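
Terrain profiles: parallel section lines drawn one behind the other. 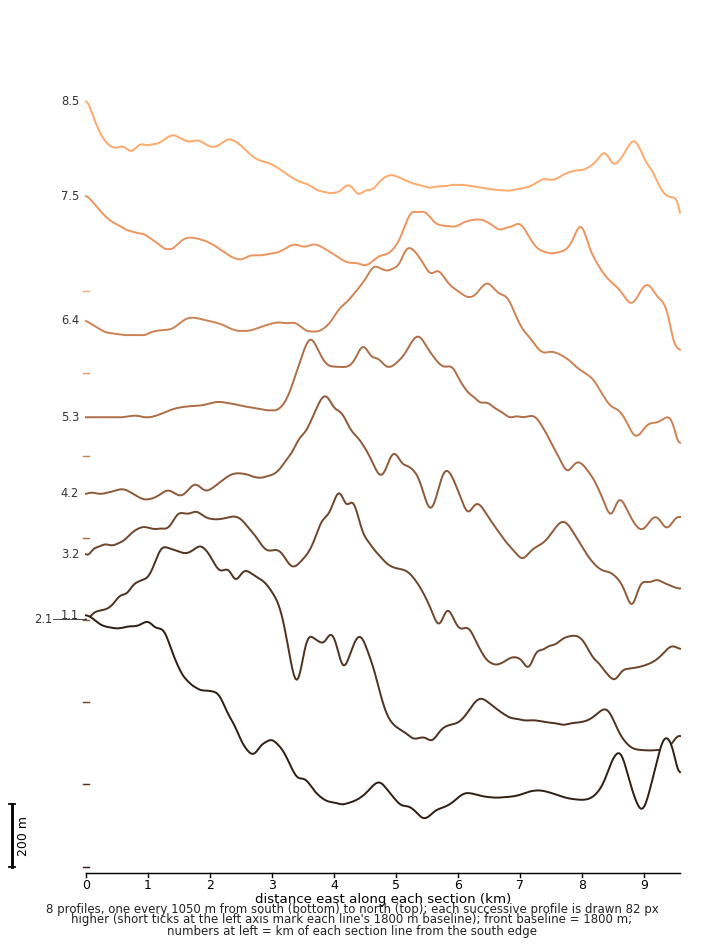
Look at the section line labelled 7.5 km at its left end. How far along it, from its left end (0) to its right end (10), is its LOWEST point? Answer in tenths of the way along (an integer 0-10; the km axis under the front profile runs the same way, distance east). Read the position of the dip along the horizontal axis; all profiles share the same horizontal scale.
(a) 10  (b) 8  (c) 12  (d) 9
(a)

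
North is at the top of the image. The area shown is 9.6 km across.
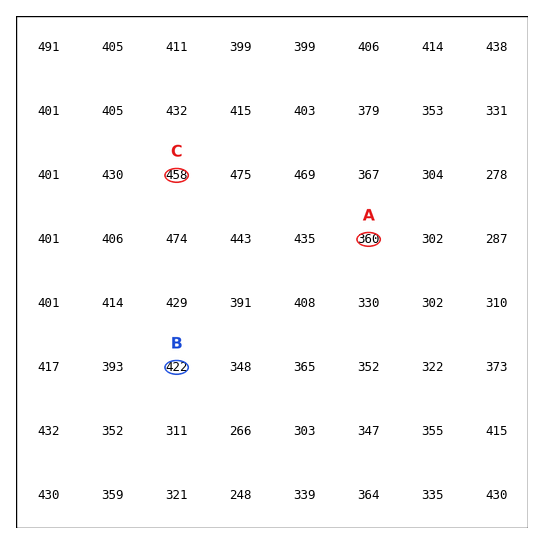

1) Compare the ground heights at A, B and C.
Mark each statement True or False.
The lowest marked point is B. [False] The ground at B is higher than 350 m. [True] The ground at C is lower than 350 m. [False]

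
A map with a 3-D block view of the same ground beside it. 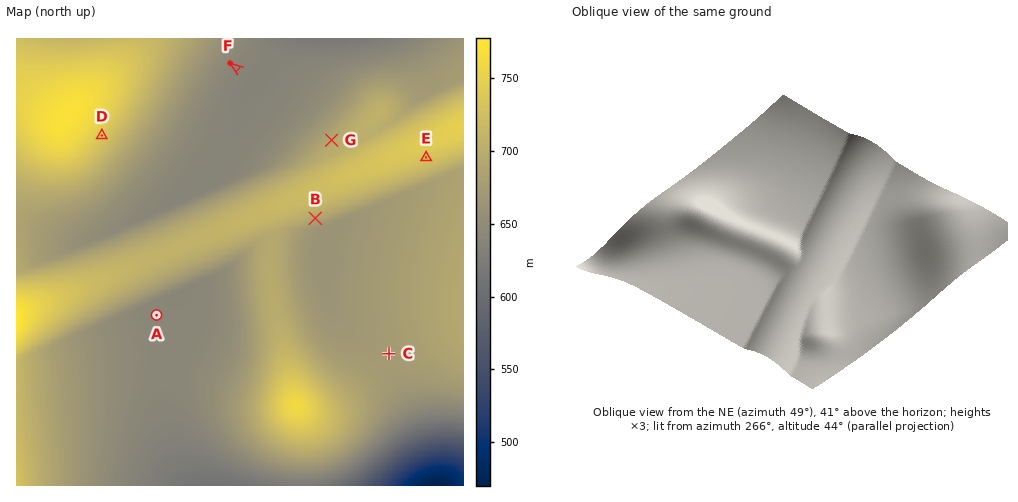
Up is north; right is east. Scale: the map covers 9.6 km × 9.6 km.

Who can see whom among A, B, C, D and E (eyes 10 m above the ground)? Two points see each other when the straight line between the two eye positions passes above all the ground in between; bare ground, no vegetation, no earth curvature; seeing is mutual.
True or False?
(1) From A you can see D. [False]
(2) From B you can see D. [False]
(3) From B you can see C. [True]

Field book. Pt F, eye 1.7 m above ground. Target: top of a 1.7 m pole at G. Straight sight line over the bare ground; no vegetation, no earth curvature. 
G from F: visible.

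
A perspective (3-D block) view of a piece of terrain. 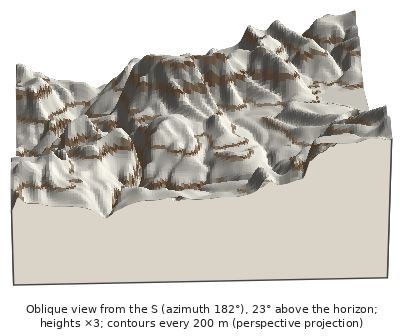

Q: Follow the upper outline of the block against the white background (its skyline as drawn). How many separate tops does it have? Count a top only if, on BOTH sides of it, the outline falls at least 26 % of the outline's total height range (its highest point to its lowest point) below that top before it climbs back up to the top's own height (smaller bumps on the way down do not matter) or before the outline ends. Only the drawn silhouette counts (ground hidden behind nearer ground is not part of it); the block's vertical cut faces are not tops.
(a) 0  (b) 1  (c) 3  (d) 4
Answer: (b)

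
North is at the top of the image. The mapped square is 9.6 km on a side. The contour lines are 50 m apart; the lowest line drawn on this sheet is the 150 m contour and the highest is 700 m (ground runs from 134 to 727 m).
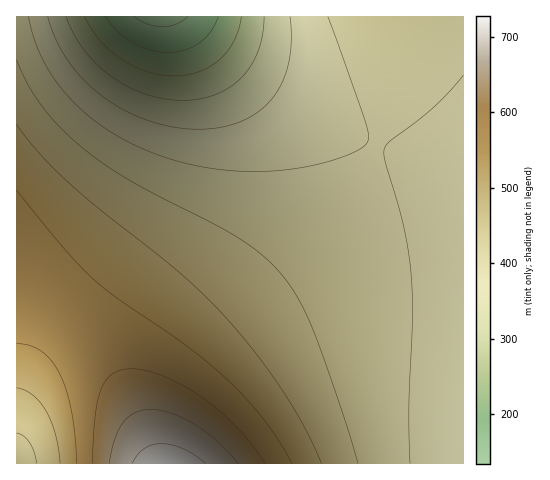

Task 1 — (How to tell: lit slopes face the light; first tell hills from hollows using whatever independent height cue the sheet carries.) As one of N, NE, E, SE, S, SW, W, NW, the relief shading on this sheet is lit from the S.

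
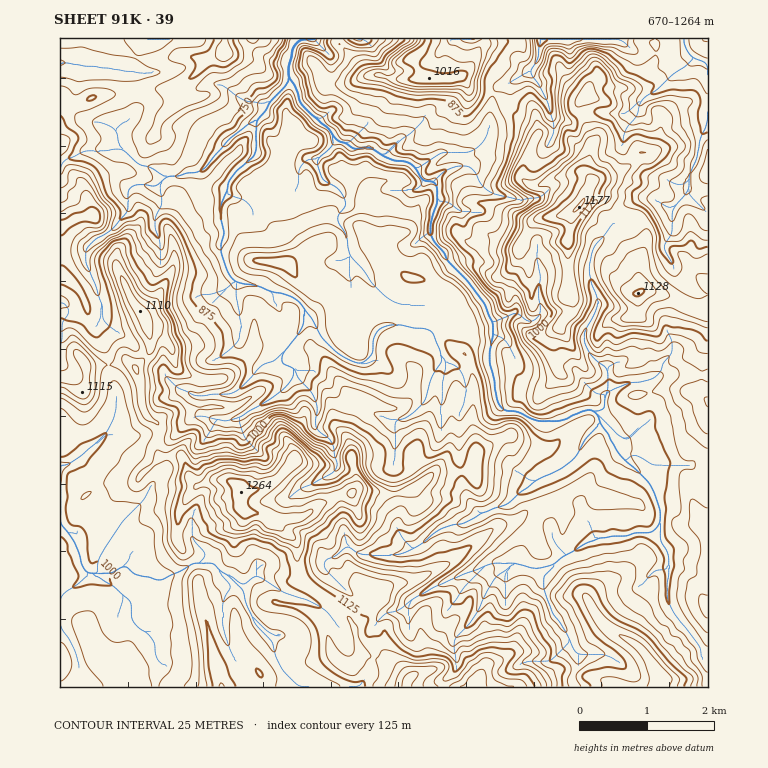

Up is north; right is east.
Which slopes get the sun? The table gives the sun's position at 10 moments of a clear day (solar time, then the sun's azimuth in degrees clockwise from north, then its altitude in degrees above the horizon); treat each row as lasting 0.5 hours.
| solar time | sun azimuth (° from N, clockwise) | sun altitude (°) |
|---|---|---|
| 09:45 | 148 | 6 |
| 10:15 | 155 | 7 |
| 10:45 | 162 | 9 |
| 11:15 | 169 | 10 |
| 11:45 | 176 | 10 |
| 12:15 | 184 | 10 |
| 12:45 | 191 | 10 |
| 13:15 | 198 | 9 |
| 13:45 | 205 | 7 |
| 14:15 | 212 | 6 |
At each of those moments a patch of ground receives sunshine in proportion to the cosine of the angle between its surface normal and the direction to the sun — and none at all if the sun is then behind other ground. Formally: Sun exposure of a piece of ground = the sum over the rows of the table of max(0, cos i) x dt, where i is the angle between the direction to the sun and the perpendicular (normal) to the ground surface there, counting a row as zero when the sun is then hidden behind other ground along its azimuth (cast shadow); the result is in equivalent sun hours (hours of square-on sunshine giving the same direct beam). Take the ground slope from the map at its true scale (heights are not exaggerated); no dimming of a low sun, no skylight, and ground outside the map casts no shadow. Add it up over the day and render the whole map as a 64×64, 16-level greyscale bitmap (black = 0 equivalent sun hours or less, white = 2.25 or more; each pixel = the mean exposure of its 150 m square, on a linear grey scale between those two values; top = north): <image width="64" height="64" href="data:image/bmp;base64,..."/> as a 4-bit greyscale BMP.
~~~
<image width="64" height="64" href="data:image/bmp;base64,Qk12CAAAAAAAAHYAAAAoAAAAQAAAAEAAAAABAAQAAAAAAAAIAAATCwAAEwsAABAAAAAAAAAAAAAAABEREQAiIiIAMzMzAERERABVVVUAZmZmAHd3dwCIiIgAmZmZAKqqqgC7u7sAzMzMAN3d3QDu7u4A////AGVVZlREQzRlM1ZlVWeJuUMzV2MANDABIkRZdSECRmZlZVZ2VFRERGU0ZTNneKyodTETejABQgAAFVEQAUZRAAFVZlRERFVVUzVSI1VXljVlMQAAAAAlUhIQEAAlhzABE0VlMjREVVZTNTIkREVSNUMgAAAAAAAlVEEUVpqlEBEkNVQzM0VVVlM1MjREVUNUERAAAAAAAAEREjeauUABASZGVEQ0VURWU0QzVmZnNGUyIAAAAAAAASERV4lRAAERV1VEREVmVWdTRDaIiaY2UlIQAAABAAAAIhRohAAAERR3RERVRFVVZjQzOau5UlURNzAAEQEQAAATN3hhAAEiJWYzNERFRFVWNCE1QyJHUQNXhBABEBAAAAFHhzIQETM1VVMiJGVERVUzITICeYQANVRqthABAAAAABEiE0MiNDNDZjJFVEVUQ0NGYkZWMAJEIBJJtRAAAAABEAABRVQkMyRUVmVFZncwE5l1Q1YxESEAAAAouCAAABMgAAASRlMiRENWZ2VWi7QliXd2d1QhAAAAAAA5t0IjVlEAAAAkZUREVFZVdVaLZYqZiay5d6UDEAAAAAF6qHVUMxAAABITREU0VWVmVWZI3t3u/+eMhoy3U0MAABWZh1M0QhERABWIdkh2VVZ2VniIv/78edyovLqJqoIAAEeHVEVmZmZlVXd3aHVWVXdmh4mqznRpzby6d4iszIMAASVmVVZ3d3h0M1RWZVZlRVSoiYdCAAAnzddomXm7u2QQAUdlVXd3dkU0QURVVnhkM3tnZWZTAAA5uYiKllZmrrYgAkZmVVRDNVUzVUVVeoVEOJZlRZpxAAAkQhJYh3e5dlMAAVZTIiE1VURDM1VFljRhNTEQFapQAAAAAAFnaIZWZlMQAkMRElRUNSAkRDFIZBAAAAABfLcQEQAAAANEVVVod2MREyElREI1tTM0QiVmEAAAAAAkIQBUMhEgADJFd5h2dkIiI1VWaHZoczMzMwAAAAAAABAAAAEiISIAEiJYmHVWYzRFVmZmeFaHQ0MzIAAAAAABEAABABEREQABEBR2MSRmI0VmZmZ4V4dlWKhAAAAAAAAAAAAAAQAAEBEQABEAEDdjV3VWVXhnmGVXgjIAAAAAAAAAAAASMwARIiAAAEqVETV3d1VmZ4q5dmdAAQAAAAAAAAAAAkREQBIjIgAEvc3IdniIdodm3blmZkIAAAAAAAAAAAEiEAAkEzQzACZovNyFRniIeHWDNWZ3VCI0MgAAAAAAAQAAASQyIjMRMzScuKtzATVDIRNFaJhDSXMhEAAAAAAQAAASNUMRMhMzNHlqyaypZDI0NmVolFZ4IAAAAAAAAQAAADRDUyRCJERXdWk0Zquoh3dXIRMgWpcyEAAAAAABAAITQyE0aEQ1Rpp4pm3JZ5lWiTEAEQFplDRCAAAAABADREMhEjRBJkI664mTvMypvJdoAAEhKJdRESIQEAARATQ0UyIjMxJEIoqXrGV7vd3pupgAEiN5ZVMQEREiERISMzRVM0RURVQ1cwBHiTbO/8m7vAAjNYhCERERIjMhIyMzNFZ2ZVRUMkkxQBKsUjWHaqzaFFM2lhIyEREiMyIjVkRERERFVVQhW7iXqolyNnibtzKXQ1iBAVUyIhIQEjeXREQzRWZmUxTZimd2dEm7mahBNJYjeVEAR1RUIhN5y2REMzRWZ2UgLP68hjNDW4MSIQJWUhSYEQAXZUMnrLulREMzNFVEMQGsach2RER3QzIRE1MiJnMREARTIkasynVUQzNVUyMxB4MTimdmVlQjNDIVMkMiISIQAjIRMyEAE1ZmRmZCARApl3Z5d3iXQiIjMUMRZkAAIxASIjMSAAABNWVWZUUwBMyGQzZnm6hTMhFTEBB5phACECEiNSMQAAEBI1ZUVoQFpTVCEohCVoYyIjIAAFm8QAAwEBNCMzMyIRABUxERFCIgIRIkruqal1MzEQERAlUgABEAI0RDNEQzIiIAAAAUMRAAIzETVp2nhkIREhIAEAAAAAEzRBE0VVRDMhEiMhNhBWUxAAAAGN2UABNAFCMxAAAAEjREFGVVVEIRREQxABNSAAI0MQASeGVDRVIhEhEAASIREkdDRFVTQRZkRWhwA0IANrtUQzJZmJhkRVgyASNUNEQQBYECRUIiiFMxEQF1AAEiMgATVBI2d4iYRhAAERJWZ4gxdwAkUwEhABAAFTh0RDIREAAAABFr7IZCcQASNpmGVnEXYDRYlwAAAAfNtEVUQyEwAAAhEDd5mWNmQ0RFaYZVZAFDZEeaIAI2tXmaqHUzITMCMTVBEAE0QgIzNEM1RFVoYRMSRCEVu92rZYiIdkQyExIBAiEAAQExIjRFQyR3ZWioIQJDAG3KiZqnaJmWVUIQAQIAEAADQzNGiHZUM3u5h3m0FCAFY2mYmal3iadmQyAFhRAiACI0RFWLqHZkR6zKc0UwEF3bmZmbvLmJuHUjEBVXqWMQABNlIRJFVnd2Q0VYu6IBeqvMvN////23UhEAIyRCNmIAABMBAAEjIRN4RZmM2RN3ZY3//////4VEEAAzATYxEQAAEhIhI0RDIRe7yql0SpUREkQSMxESaGZiAmIAEhAAEBESRFVWZmeJhpzcl0VFYgAQADiVIhAYhUcxMQAAAAE0MyOYd4dkMiMhFWVWqnMQFSAAABVzERSHZ0EQAAAAAkRUaHZndUMyIQASIiSLcQA0AAAAAGYgAVVUIAAAAAAkRFRm"/>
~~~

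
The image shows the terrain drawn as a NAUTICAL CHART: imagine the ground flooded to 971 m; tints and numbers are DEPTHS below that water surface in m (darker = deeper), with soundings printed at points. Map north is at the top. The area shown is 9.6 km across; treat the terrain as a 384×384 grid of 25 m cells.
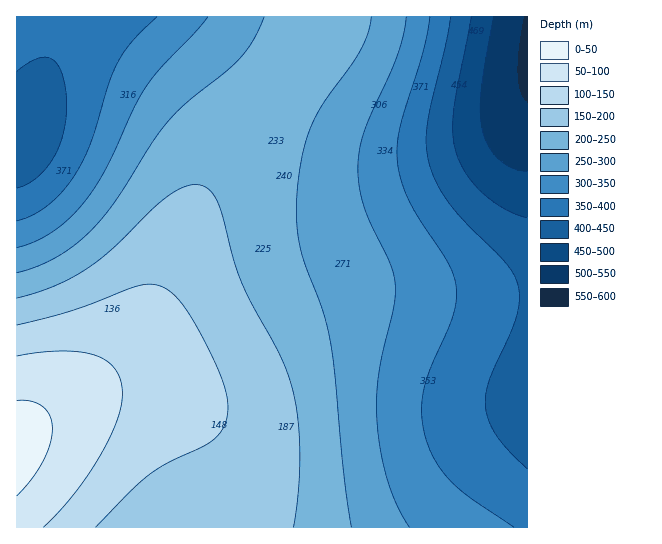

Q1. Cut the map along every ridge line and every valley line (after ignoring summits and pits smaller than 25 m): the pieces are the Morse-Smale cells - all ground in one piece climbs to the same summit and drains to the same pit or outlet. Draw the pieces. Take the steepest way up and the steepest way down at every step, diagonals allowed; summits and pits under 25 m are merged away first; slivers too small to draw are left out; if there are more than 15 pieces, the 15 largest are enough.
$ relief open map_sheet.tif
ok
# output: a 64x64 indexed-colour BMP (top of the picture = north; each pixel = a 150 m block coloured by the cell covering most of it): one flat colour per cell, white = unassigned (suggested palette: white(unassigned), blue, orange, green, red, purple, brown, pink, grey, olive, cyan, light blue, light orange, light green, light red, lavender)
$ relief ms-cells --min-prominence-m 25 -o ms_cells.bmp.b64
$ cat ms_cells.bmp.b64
<image width="64" height="64" href="data:image/bmp;base64,Qk12CAAAAAAAAHYAAAAoAAAAQAAAAEAAAAABAAQAAAAAAAAIAAATCwAAEwsAABAAAAAAAAAA////ALR3HwAOf/8ALKAsACgn1gC9Z5QAS1aMAMJ34wB/f38AIr28AM++FwDox64AeLv/AIrfmACWmP8A1bDFABERERERERERERERERERERERERERERERERERERERERERERERERERERERERERERERERERERERERERERERERERERERERERERERERERERERERERERERERERERERERERERERERERERERERERERERERERERERERERERERERERERERERERERERERERERERERERERERERERERERERERERERERERERERERERERERERERERERERERERERERERERERERERERERERERERERERERERERERERERERERERERERERERERERERERERERERERERERERERERERERERERERERERERERERERERERERERERERERERERERERERERERERERERERERERERERERERERERERERERERERERERERERERERERERERERERERERERERERERERERERERERERERERERERERERERERERERERERERERERERERERERERERERERERERERERERERERERERESERERERERERERERERERERERERERERERERERERERERERIiEREREREREREREREREREREREREREREREREREREREREiIhERERERERERERERERERERERERERERERERERERERESIiIhERERERERERERERERERERERERERERERERERERERIiIiIREREREREREREREREREREREREREREREREREREREiIiIiIRERERERERERERERERERERERERERERERERERESIiIiIiERERERERERERERERERERERERERERERERERERIiIiIiIhEREREREREREREREREREREREREREREREREREiIiIiIiIRERERERERERERERERERERERERERERERERESIiIiIiIiERERERERERERERERERERERERERERERERERIiIiIiIiIhEREREREREREREREREREREREREREREREREiIiIiIiIiIRERERERERERERERERERERERERERERERESIiIiIiIiIiERERERERERERERERERERERERERERERERIiIiIiIiIiIREREREREREREREREREREREREREREREREiIiIiIiIiIiERERERERERERERERERERERERERERERESIiIiIiIiIiIRERERERERERERERERERERERERERERERIiIiIiIiIiIhEREREREREREREREREREREREREREREREiIiIiIiIiIiIRERERERERERERERERERERERERERERESIiIiIiIiIiIhERERERERERERERERERERERERERERERIiIiIiIiIiIiIREREREREREREREREREREREREREREREiIiIiIiIiIiIhERERERERERERERERERERERERERERESIiIiIiIiIiIiERERERERERERERERERERERERERERERIiIiIiIiIiIiIhEREREREREREREREREREREREREREREiIiIiIiIiIiIiERERERERERERERERERERERERERERESIiIiIiIiIiIiIhERERERERERERERERERERERERERERIiIiIiIiIiIiIiEREREREREREREREREREREREREREREiIiIiIiIiIiIiIhERERERERERERERERERERERERERESIiIiIiIiIiIiIiERERERERERERERERERERERERERERIiIiIiIiIiIiIiIhEREREREREREREREREREREREREREiIiIiIiIiIiIiIiERERERERERERERERERERERERERESIiIiIiIiIiIiIiIhERERERERERERERERERERERERERIiIiIiIiIiIiIiIiEREREREREREREREREREREREREREiIiIiIiIiIiIiIiIhERERERERERERERERERERERERESIiIiIiIiIiIiIiIiERERERERERERERERERERERERERIiIiIiIiIiIiIiIiIhEREREREREREREREREREREREREiIiIiIiIiIiIiIiIiIRERERERERERERERERERERERESIiIiIiIiIiIiIiIiIiERERERERERERERERERERERERIiIiIiIiIiIiIiIiIiIREREREREREREREREREREREREiIiIiIiIiIiIiIiIiIiERERERERERERERERERERERESIiIiIiIiIiIiIiIiIiIhERERERERERERERERERERERIiIiIiIiIiIiIiIiIiIiIREREREREREREREREREREREiIiIiIiIiIiIiIiIiIiIhERERERERERERERERERERESIiIiIiIiIiIiIiIiIiIiIRERERERERERERERERERERIiIiIiIiIiIiIiIiIiIiIiEREREREREREREREREREREiIiIiIiIiIiIiIiIiIiIiIhERERERERERERERERERESIiIiIiIiIiIiIiIiIiIiIiERERERERERERERERERERIiIiIiIiIiIiIiIiIiIiIiIhEREREREREREREREREREiIiIiIiIiIiIiIiIiIiIiIiIRERERERERERERERERESIiIiIiIiIiIiIiIiIiIiIiIiERERERERERERERERERIiIiIiIiIiIiIiIiIiIiIiIiIREREREREREREREREREiIiIiIiIiIiIiIiIiIiIiIiIiERERERERERERERERESIiIiIiIiIiIiIiIiIiIiIiIiIRERERERERERERERER"/>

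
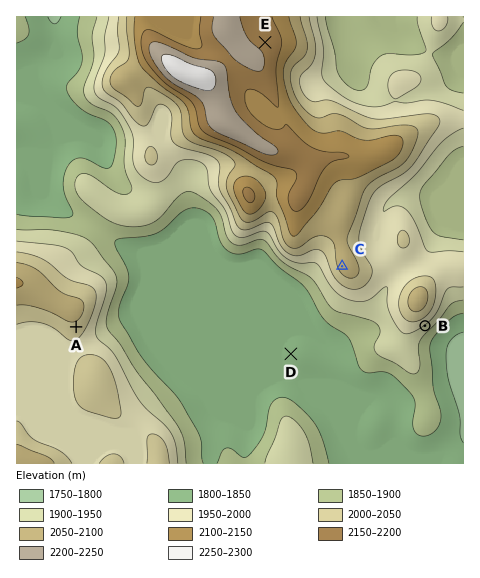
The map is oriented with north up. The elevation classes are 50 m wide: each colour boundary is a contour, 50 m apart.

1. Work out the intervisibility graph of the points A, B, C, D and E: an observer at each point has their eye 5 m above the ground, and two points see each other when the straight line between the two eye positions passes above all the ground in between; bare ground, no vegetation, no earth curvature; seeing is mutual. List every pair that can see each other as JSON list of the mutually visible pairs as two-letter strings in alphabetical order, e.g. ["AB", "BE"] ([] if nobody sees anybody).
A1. ["AC", "AD", "CD"]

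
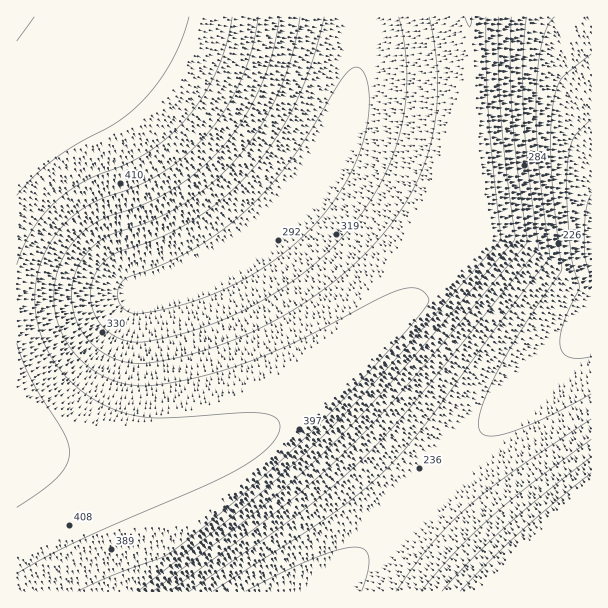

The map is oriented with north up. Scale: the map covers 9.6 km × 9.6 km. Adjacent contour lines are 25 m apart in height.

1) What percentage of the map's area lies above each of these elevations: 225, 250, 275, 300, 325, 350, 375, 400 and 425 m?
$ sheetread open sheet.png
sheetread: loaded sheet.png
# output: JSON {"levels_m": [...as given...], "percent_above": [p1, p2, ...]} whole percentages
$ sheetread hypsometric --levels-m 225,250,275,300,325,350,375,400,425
{"levels_m": [225, 250, 275, 300, 325, 350, 375, 400, 425], "percent_above": [93, 84, 79, 69, 58, 46, 33, 21, 11]}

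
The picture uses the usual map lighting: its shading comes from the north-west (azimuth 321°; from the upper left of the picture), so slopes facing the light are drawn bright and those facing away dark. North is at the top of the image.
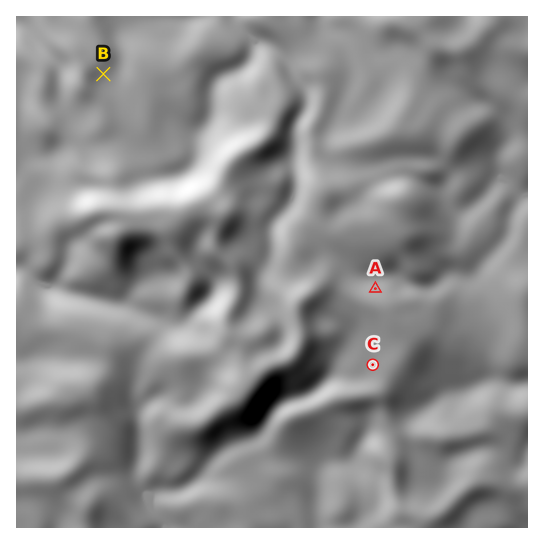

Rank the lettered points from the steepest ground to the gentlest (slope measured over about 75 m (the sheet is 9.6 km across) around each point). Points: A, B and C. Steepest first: A B C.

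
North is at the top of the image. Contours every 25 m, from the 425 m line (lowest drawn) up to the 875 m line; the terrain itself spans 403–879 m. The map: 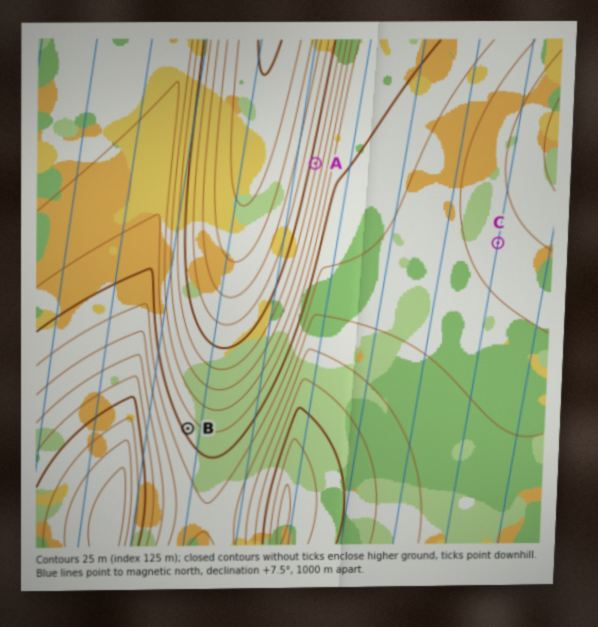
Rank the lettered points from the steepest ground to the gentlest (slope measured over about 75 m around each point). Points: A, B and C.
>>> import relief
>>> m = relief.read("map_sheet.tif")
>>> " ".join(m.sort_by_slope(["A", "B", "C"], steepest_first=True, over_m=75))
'A B C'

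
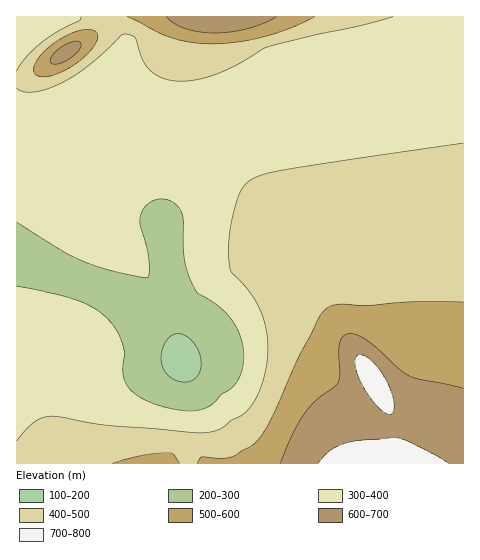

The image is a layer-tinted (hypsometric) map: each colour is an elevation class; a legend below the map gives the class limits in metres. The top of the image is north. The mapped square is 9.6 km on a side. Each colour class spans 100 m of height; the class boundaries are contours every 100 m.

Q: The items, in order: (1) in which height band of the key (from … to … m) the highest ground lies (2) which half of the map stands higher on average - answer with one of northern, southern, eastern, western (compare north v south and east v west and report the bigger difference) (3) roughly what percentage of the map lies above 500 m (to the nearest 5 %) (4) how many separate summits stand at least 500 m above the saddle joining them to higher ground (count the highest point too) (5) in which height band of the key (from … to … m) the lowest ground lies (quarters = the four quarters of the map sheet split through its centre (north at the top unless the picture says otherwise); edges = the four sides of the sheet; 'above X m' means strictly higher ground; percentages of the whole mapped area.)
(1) The highest point is somewhere between 700 and 800 m.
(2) Taken as a whole, the eastern half is higher than the western.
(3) Roughly 15 % of the ground is higher than 500 m.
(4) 1 summit rises at least 500 m above its surroundings.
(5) The lowest ground lies in the 100–200 m band.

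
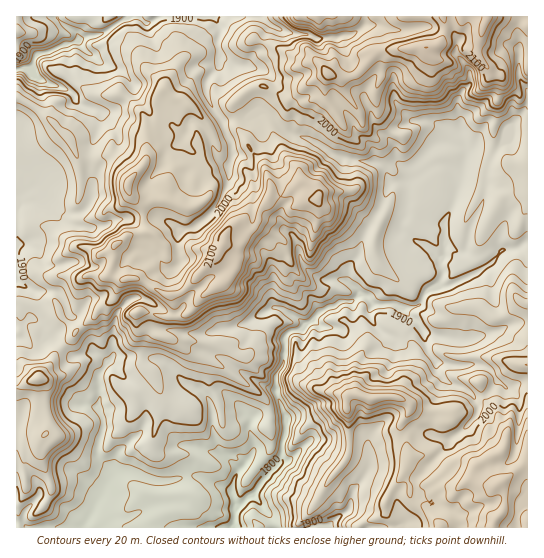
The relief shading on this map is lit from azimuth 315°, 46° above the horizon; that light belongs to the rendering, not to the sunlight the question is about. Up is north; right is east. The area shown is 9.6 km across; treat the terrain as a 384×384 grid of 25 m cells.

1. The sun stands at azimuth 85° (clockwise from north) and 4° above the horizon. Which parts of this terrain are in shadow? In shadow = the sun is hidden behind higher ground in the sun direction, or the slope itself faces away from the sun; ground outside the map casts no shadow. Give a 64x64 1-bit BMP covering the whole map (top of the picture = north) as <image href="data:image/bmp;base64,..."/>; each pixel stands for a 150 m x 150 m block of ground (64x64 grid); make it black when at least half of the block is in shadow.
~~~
<image width="64" height="64" href="data:image/bmp;base64,Qk0+AgAAAAAAAD4AAAAoAAAAQAAAAEAAAAABAAEAAAAAAAACAAATCwAAEwsAAAIAAAAAAAAA////AAAAAAAAAAH/7+P788AAAP/z+PHh4AAAf/n8wXiwAAB/+P2NgLAAAH/8fp7gsAAA//5+DwCwAAA//j8fAKABgD//Px+A4A+AP/+fD4LALwAf/58DY+AnAE//3wP74DOAz//fA/vAOYD//98B+8A4gP//zwD/QDwA//+XgHdAPAD//7GAcwA4AL//gABHAHgBe/+AA8fAMABj/sAHjMA2AAX+QwQ8gB4YAPpAD/wQHngA+EAccAA+8AB4YBAgDn7AAHhgEBYOfgAAOEAQDgc+QAAPDHAiD/4YADYo8AAbzvwA4aH4HB/35gDkKbA+///DAcA8Ajz/+T2BwHAAPP/gfgDAcAQc//B+AIBgBAj/8H8AGDgECP/wf4AYOAAA//A/wDgYAoCP+D/AOBgGQIH9H8B4CAJGB/8P4FwAAkY//xHkRAADIv/+AP5gAAEg//wAfgAAABD//AB/QAAAAH/8AH9gAAAAP/4AfuAAAAAf/wA+4AAAGB5/AD3AAAAIPn8AOYPJAGN8fwA4D8EAY/h/ADB/oADz8H8AYH+gAfPwfwBg/2gD08D/gOP+SAfzEf+B4/TZg/IHl8Hz9Zvj0D4fwf/+C8PgeD+B//4Dw+PwfwD//CPh4zB+AP/4YeHDDvwA//pjg4MD+ED4dvIDwQH4QPn88AvBA9zD//wY+8EGAMBf+B864A=="/>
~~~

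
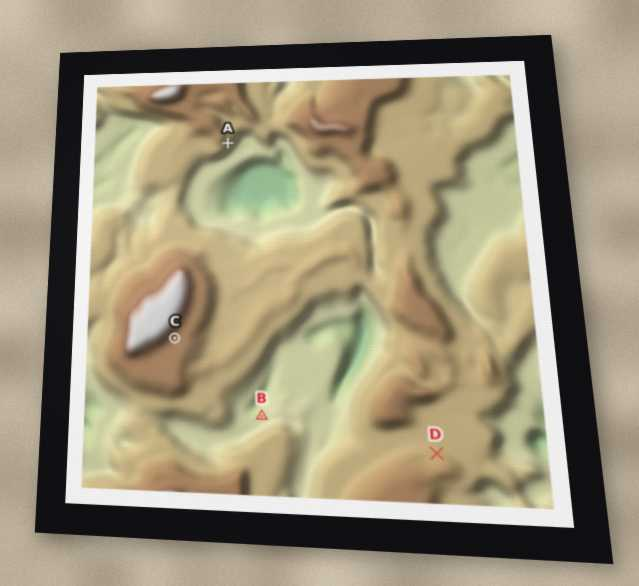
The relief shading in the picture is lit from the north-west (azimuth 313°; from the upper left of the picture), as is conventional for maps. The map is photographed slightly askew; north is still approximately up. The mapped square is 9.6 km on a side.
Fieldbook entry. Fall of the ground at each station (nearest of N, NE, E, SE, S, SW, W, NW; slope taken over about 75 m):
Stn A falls SE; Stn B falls NW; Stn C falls SE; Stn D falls N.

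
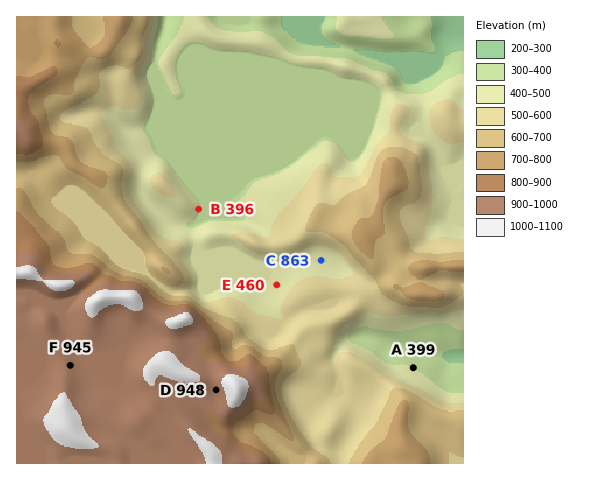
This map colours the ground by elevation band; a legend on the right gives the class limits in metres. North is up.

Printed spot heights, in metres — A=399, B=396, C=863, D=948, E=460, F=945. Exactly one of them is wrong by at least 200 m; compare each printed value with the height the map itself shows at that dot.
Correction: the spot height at C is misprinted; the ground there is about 463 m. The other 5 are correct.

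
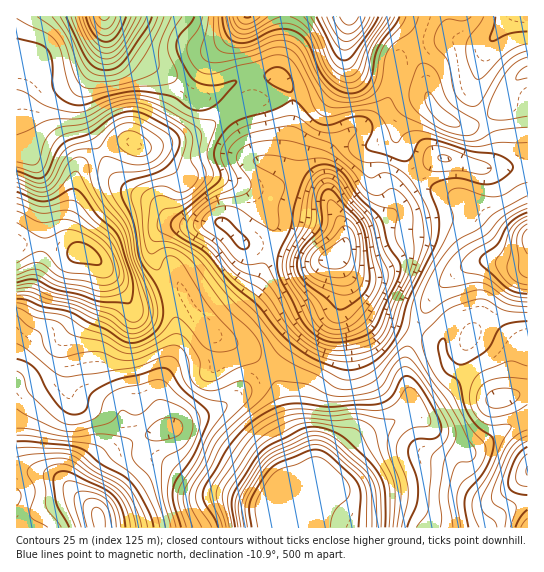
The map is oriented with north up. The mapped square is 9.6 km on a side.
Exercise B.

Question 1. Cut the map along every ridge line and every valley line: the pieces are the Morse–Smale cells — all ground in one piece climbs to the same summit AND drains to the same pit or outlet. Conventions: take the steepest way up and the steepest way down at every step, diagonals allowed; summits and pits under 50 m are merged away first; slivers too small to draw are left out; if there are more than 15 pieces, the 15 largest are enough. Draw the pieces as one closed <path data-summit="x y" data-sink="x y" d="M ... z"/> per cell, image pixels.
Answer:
<path data-summit="83 253" data-sink="338 255" d="M19 67l-3 0 1 178 22-1 47 9 18 14 27 34 12-1 36-12 13 22 21 25 30 13 10 7 12 13 41-43 21-12 10-8 4-15 0-15-4-18 7-10 1-16-17-36-7-8-30-18-34-9-6-6-22-41-32 20-44 14-14 0-9-6-13 3-30 16-7 6-3 7-4-8-11-12-11-6-21-8-6-6-4-19 0-13 12-28z"/><path data-summit="83 253" data-sink="99 519" d="M39 244l-20 0-3 2 0 225 19 1 19 4 9 5 26 23-4-9 2-10 12-22 10-10 26-13 27-11 11-1 52-23 40-36-12-14-10-7-30-13-21-25-13-22-36 12-12 1-27-34-13-11-9-4-9 0z"/><path data-summit="349 17" data-sink="338 255" d="M381 16l-96 1-1 28-5 22 0 10 6 5 6 9 1 31-4 27-5 17 19 9 23 16 19 36 2 13 4-7 37-17 6-6 4-19 40-32 5-2 13 3 26 8 47-1 0-94-5 0-11 12-8 18-10 10-17 11-10 3-8-2-16-8-10-10-5-12-5-28-14-30-12-13z"/><path data-summit="298 505" data-sink="99 519" d="M266 369l-4 2-37 34-52 23-11 1-27 11-26 13-16 18-8 18 2 10 6 9-30-27-9-5-19-4-18 0-1 55 255 1 5-17 10-8 7-2 8 6 10-3 16-15 1-8-10-12-9-6-10-24-11-17-11-37z"/><path data-summit="527 239" data-sink="338 255" d="M442 157l-13 7-32 27-4 19-6 6-37 17-7 17-6 7 18 44 10 10 13 8 35 12 3-1 19-37 15-16 13-9 18-7 14 0 15 4 16 0 2-2 0-94-11-2-36 1z"/><path data-summit="298 505" data-sink="527 471" d="M413 411l-4 0-15 10-33 16-33 33-3 4 3 7-1 8-16 15-10 3 4 7 4 14 177 0 21-19 21-7-1-83-21 9-29 20-11 3-28-16z"/><path data-summit="298 505" data-sink="338 255" d="M338 257l3 33-4 15-10 8-21 12-41 44 12 16 11 37 11 17 10 24 16 13 30-35 39-20 17-12 0-12-6-20 0-16 10-30-37-12-13-8-12-13z"/><path data-summit="83 253" data-sink="105 17" d="M106 24l-3 22-7 12-11 11-23 10-16 0-13-6-13 28 0 13 4 19 6 6 21 8 11 6 11 12 4 8 3-7 7-6 30-16 13-3 9 6 14 0 33-10 19-8 23-16-11-14-22-2-22-20-48-29-13-11z"/><path data-summit="349 17" data-sink="527 17" d="M527 16l-146 1 16 7 12 13 14 30 5 28 5 12 14 13 20 7 12-4 15-10 10-10 8-18 16-14z"/><path data-summit="298 505" data-sink="501 398" d="M487 317l-6 4-10 13-18 41-8 12-12 10-24 13 16 10 13 15 28 16 11-3 29-20 22-10 0-71-3-3-7 8-2-9z"/><path data-summit="247 17" data-sink="105 17" d="M246 16l-142 1 5 16 10 11 54 33 22 20 7 2 17-7 19-12 15-3-8-36z"/><path data-summit="298 505" data-sink="105 17" d="M103 16l-86 0-1 38 17 5 3 3-3 11 5 3 8 3 16 0 13-4 10-6 11-11 7-12 2-12z"/><path data-summit="527 239" data-sink="527 471" d="M495 261l-14 0-10 3-21 13-21 24-13 30 25 12 1 2 6-15 7-9 22-8 9 3 27-38 15-11-1-3-17 1z"/><path data-summit="298 505" data-sink="338 255" d="M278 76l-24 1-2 21-24 15 11 16 12 26 8 6 23 6 9-34 1-36-7-15z"/><path data-summit="298 505" data-sink="527 471" d="M481 313l-11 2-15 6-7 9-6 15-1-2-26-12-10 30 0 16 6 31 26-13 12-13 22-48 14-17z"/>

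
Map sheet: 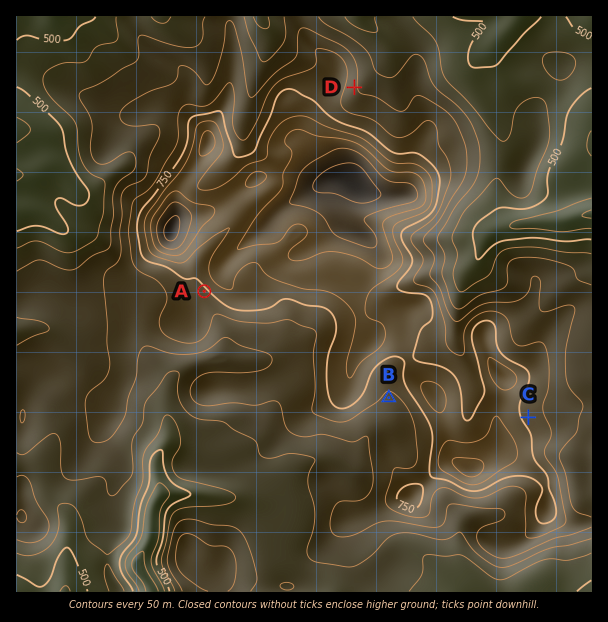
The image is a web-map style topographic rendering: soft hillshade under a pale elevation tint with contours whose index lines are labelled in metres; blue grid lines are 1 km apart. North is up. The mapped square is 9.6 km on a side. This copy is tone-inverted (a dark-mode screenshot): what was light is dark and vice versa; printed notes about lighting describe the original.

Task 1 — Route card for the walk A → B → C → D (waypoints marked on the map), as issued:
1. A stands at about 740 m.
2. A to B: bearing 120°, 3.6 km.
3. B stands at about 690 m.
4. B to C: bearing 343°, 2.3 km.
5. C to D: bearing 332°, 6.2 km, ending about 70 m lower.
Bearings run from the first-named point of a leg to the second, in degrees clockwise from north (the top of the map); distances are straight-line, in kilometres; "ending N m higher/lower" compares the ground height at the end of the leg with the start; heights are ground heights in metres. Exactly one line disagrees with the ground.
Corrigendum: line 4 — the bearing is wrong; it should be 098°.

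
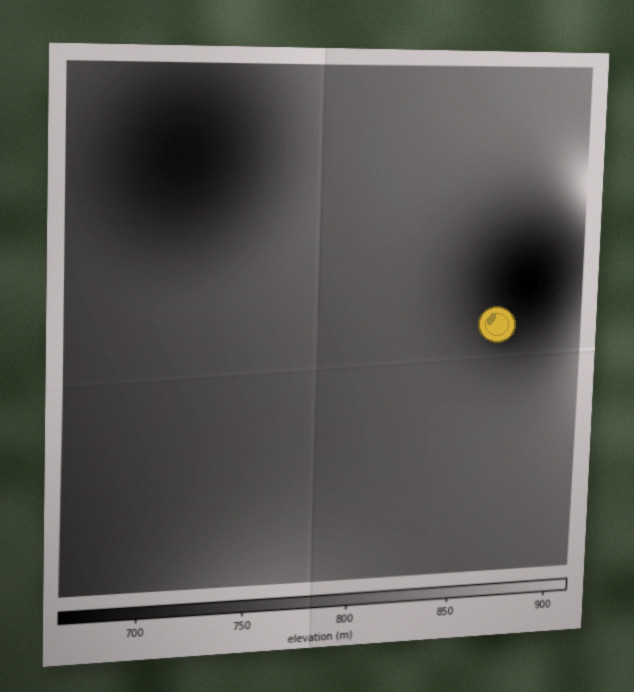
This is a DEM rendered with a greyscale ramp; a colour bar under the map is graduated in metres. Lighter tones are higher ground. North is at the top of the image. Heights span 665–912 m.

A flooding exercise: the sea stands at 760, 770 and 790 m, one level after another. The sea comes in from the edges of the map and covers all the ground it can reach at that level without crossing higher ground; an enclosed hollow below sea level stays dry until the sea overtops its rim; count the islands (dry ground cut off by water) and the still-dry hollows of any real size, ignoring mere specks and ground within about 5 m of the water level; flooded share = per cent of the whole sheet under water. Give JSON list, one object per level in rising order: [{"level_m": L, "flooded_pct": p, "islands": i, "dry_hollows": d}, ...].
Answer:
[{"level_m": 760, "flooded_pct": 40, "islands": 0, "dry_hollows": 0}, {"level_m": 770, "flooded_pct": 49, "islands": 0, "dry_hollows": 0}, {"level_m": 790, "flooded_pct": 81, "islands": 0, "dry_hollows": 0}]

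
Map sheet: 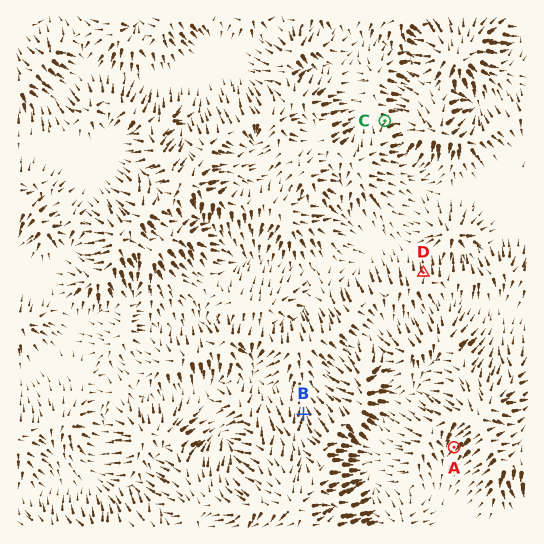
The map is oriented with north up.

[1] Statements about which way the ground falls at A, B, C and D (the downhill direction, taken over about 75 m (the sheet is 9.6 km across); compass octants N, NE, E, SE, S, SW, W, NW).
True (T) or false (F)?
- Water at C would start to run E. T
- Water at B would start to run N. T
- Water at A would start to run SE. F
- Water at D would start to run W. F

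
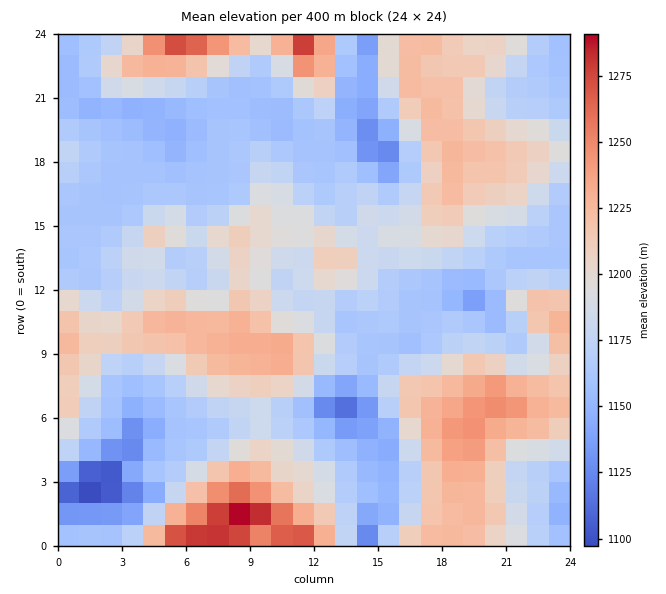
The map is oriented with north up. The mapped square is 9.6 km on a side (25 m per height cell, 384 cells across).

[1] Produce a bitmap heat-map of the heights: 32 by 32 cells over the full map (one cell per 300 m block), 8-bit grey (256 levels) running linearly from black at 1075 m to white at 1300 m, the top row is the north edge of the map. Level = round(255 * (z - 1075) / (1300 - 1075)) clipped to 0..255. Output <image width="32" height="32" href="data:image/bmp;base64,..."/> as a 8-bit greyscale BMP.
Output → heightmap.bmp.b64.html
<image width="32" height="32" href="data:image/bmp;base64,Qk02CAAAAAAAADYEAAAoAAAAIAAAACAAAAABAAgAAAAAAAAEAAATCwAAEwsAAAABAAAAAAAAAAAAAAEBAQACAgIAAwMDAAQEBAAFBQUABgYGAAcHBwAICAgACQkJAAoKCgALCwsADAwMAA0NDQAODg4ADw8PABAQEAAREREAEhISABMTEwAUFBQAFRUVABYWFgAXFxcAGBgYABkZGQAaGhoAGxsbABwcHAAdHR0AHh4eAB8fHwAgICAAISEhACIiIgAjIyMAJCQkACUlJQAmJiYAJycnACgoKAApKSkAKioqACsrKwAsLCwALS0tAC4uLgAvLy8AMDAwADExMQAyMjIAMzMzADQ0NAA1NTUANjY2ADc3NwA4ODgAOTk5ADo6OgA7OzsAPDw8AD09PQA+Pj4APz8/AEBAQABBQUEAQkJCAENDQwBEREQARUVFAEZGRgBHR0cASEhIAElJSQBKSkoAS0tLAExMTABNTU0ATk5OAE9PTwBQUFAAUVFRAFJSUgBTU1MAVFRUAFVVVQBWVlYAV1dXAFhYWABZWVkAWlpaAFtbWwBcXFwAXV1dAF5eXgBfX18AYGBgAGFhYQBiYmIAY2NjAGRkZABlZWUAZmZmAGdnZwBoaGgAaWlpAGpqagBra2sAbGxsAG1tbQBubm4Ab29vAHBwcABxcXEAcnJyAHNzcwB0dHQAdXV1AHZ2dgB3d3cAeHh4AHl5eQB6enoAe3t7AHx8fAB9fX0Afn5+AH9/fwCAgIAAgYGBAIKCggCDg4MAhISEAIWFhQCGhoYAh4eHAIiIiACJiYkAioqKAIuLiwCMjIwAjY2NAI6OjgCPj48AkJCQAJGRkQCSkpIAk5OTAJSUlACVlZUAlpaWAJeXlwCYmJgAmZmZAJqamgCbm5sAnJycAJ2dnQCenp4An5+fAKCgoAChoaEAoqKiAKOjowCkpKQApaWlAKampgCnp6cAqKioAKmpqQCqqqoAq6urAKysrACtra0Arq6uAK+vrwCwsLAAsbGxALKysgCzs7MAtLS0ALW1tQC2trYAt7e3ALi4uAC5ubkAurq6ALu7uwC8vLwAvb29AL6+vgC/v78AwMDAAMHBwQDCwsIAw8PDAMTExADFxcUAxsbGAMfHxwDIyMgAycnJAMrKygDLy8sAzMzMAM3NzQDOzs4Az8/PANDQ0ADR0dEA0tLSANPT0wDU1NQA1dXVANbW1gDX19cA2NjYANnZ2QDa2toA29vbANzc3ADd3d0A3t7eAN/f3wDg4OAA4eHhAOLi4gDj4+MA5OTkAOXl5QDm5uYA5+fnAOjo6ADp6ekA6urqAOvr6wDs7OwA7e3tAO7u7gDv7+8A8PDwAPHx8QDy8vIA8/PzAPT09AD19fUA9vb2APf39wD4+PgA+fn5APr6+gD7+/sA/Pz8AP39/QD+/v4A////AF9hYmFrlsfn6ujl2sPE5922lEs5aZKmqauqoI+IeGReVFZWVllxo8nV5fT37uPXvKuPVz5SbpKnqKuqmYJyY1guKywvNUdwn7jN5u3kyrKjlXhfVFBhgqWqqqqbgHFkSisYGSI3Rlp2nbXIzr+umo+HcmJcVGCApa2tqJR4cmtVRyUaIklfZGuBnK61rpyMkIdzYVdTXnylr7KsknRuaWBkUDotOldhZGl4jp6ilY+CbWNbUk9fiam0urKcenNxbH9rXEs1RV1hYmVufYiDf25iXFNQSmebr7rDuamXlZWLi3BiW0I/XGFiZGhze3BnYVZEPkdQd6awvMW9s7GtpZqefWRfUk9fYmRsb3N5cWRaPSwuRGGNqq+1vsHCwLKsqKGOa2BaW2Jmbn+EiIqDe2hKOTxWb5qpq6+1wMrAsaynlZB0Yl5iaHSGl5+jpaali2heWl9qjZOVoKuxsJ+cn5mioYZybnN+ip2pra+ws7Off3RlYWJsbXeGlZyNeXeImayjlJecn6Cjqa6ws7O3tKCLc2NiYV5fZ290dnBna42oqJeVm6Ssra2tra+xrKGRk4FmYWJjYF9jZ2hnYGF/pa2jkouCj6KrrKefqayhj3R7dmRhZ2liYWNkX1RTcJ2trI57b2x4iJeUg3eNnpWFb3Z5bGtwamJhXlVERmCEnaKbaGRka3V6fHNra4SUiXltfo2HgXdqY2JfWVJaZXB2dG5hYmZvenxuZmlyjpKGfm99mZ2Pd25wbmtmZWRjYmJhYWJjZ2x4jINtb3iOmI2IeX+Xm4h2foKEhIJ7bmZiYmJiYmJiZnCMnol3iJiakIuHiY+DdXyCgYWRk4R1bWtrZWNhYWFhZHGIg2prfI6RiIeJeWtxf3x8hZydi4J/f3RmYmFhYGBhZGlnYmFjbomMe3VpZXN3bXKIo6ickpGQf2tjZmJhYGBhYmFgYWFjeIlwZ2RlcGheY36fq6SenZqPemxuZ2JgYGBeXF9hYWRyemdiYmJlVURTdZ2spaKinZiKeXRqZGFgX1pWXGBhZG1sYWBgYFk9NFF8o62ppqSfmZKEbmZjYF9cVVNZX2FiY15dX2BfTDZDY4+oqqeloJmVjoBiXVtYVFFQU1dfYWBbVllgY11DQ1Z2nKqnnZWJgH55bFtTVVdUVlZaXV1eXVtbXGh2YEROYo6nqqaWgnFpaGdjW1dleHp1cW1oYV1cXmBoipppRlJwoammp5R9bmhnZGFZXHOYpqOemI9/bGRiZ4W0snZJU36npp+koZSBb2djX1lgcYyltcDBuauXgG97rNu+fktRiainn5aYm5aBamJdXGFobYWw1efhzr2sl57P6r6IR0eDpaipoJeRlI9zY14="/>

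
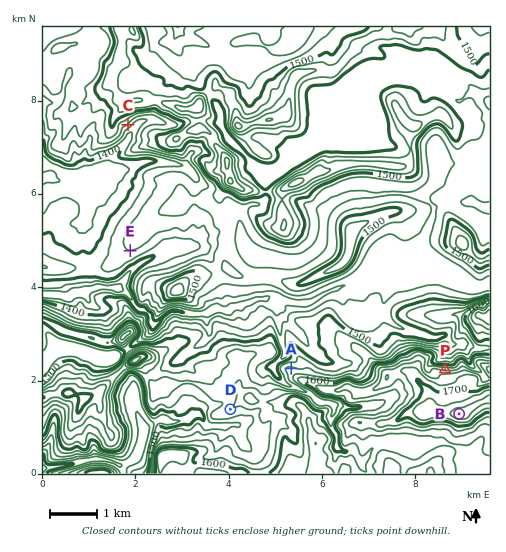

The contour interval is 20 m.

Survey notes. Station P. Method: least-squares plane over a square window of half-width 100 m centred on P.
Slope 16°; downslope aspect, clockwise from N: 3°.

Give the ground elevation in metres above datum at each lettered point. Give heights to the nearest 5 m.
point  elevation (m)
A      1545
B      1755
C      1460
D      1560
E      1440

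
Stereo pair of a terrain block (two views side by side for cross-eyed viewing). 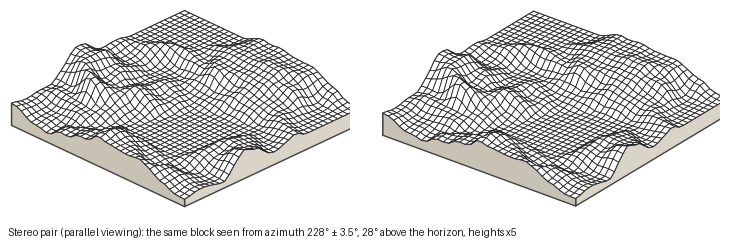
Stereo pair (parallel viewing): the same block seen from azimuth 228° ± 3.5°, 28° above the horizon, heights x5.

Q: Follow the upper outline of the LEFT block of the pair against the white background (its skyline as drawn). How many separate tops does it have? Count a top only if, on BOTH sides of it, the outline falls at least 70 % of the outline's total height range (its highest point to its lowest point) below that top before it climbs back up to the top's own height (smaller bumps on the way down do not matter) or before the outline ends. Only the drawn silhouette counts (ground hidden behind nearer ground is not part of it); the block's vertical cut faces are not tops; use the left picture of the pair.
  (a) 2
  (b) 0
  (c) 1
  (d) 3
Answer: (c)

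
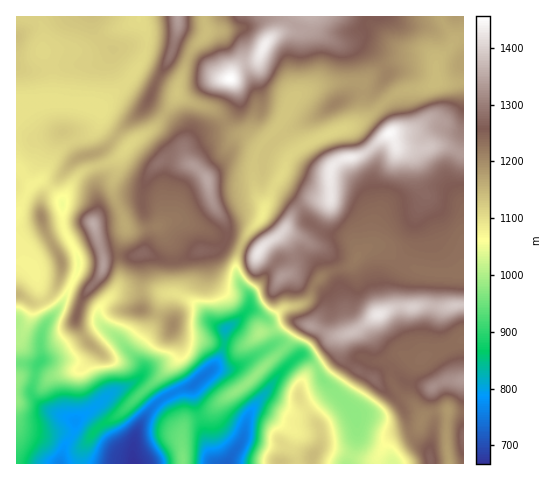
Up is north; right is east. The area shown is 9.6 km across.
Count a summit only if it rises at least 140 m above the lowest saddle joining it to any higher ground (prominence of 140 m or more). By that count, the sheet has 4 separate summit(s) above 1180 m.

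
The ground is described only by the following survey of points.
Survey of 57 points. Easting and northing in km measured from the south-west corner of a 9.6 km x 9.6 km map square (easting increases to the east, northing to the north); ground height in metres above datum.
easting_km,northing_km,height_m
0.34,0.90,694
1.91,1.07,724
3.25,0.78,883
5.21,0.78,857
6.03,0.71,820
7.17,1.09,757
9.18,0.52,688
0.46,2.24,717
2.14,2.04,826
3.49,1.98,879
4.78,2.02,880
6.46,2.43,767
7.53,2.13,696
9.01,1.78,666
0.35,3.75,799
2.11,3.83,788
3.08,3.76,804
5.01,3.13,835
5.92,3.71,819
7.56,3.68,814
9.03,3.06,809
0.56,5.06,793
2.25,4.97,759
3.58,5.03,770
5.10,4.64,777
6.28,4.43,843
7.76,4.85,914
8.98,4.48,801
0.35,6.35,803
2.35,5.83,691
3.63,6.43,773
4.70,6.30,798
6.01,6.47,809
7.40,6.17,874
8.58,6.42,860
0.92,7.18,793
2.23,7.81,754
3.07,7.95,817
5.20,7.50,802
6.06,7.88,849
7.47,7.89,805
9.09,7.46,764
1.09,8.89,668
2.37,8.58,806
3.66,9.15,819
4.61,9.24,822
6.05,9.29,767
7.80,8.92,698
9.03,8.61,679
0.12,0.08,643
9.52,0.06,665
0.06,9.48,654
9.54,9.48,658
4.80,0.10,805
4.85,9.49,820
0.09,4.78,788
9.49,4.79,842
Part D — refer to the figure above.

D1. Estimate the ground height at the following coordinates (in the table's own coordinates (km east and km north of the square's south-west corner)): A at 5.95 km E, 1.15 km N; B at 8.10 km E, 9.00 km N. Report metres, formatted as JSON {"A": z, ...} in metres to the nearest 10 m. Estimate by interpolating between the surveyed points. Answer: {"A": 820, "B": 670}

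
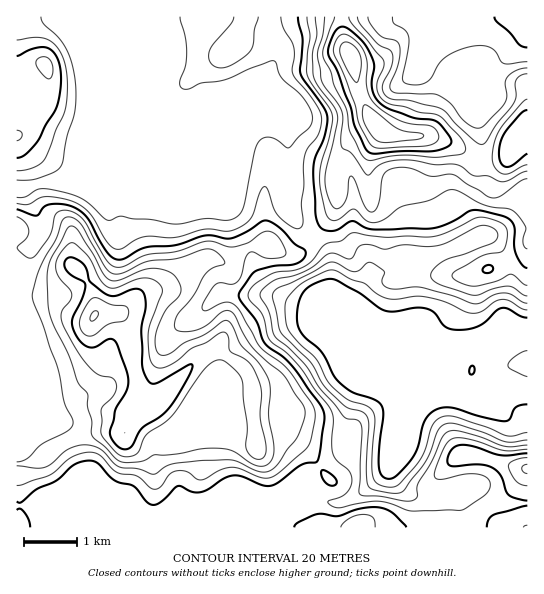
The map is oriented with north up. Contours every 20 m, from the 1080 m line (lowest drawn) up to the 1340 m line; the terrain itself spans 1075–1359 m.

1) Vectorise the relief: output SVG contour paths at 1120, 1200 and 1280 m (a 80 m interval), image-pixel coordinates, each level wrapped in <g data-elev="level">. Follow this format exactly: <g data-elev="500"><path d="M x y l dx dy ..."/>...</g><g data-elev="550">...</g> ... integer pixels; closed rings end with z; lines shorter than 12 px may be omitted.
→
<g data-elev="1120"><path d="M527 432l-13 4-7 0-18-8-32-11-8-1-7 1-5 3-5 6-7 23-5 10-19 24-8 4-14-2-5-5-2-9 3-50-2-10-7-6-19-6-17-15-14-25-17-16-10-12-3-8-1-14 2-11 11-12 13-8 20-8 7 2 13 7 14 4 12 11 12 5 9 0 19-3 9 1 19 5 20 9 8 2 9-2 15-10 8-2 5 2 12 8 5 1"/></g><g data-elev="1200"><path d="M30 527l-1-7-4-7-4-4-4 1"/><path d="M406 527l-16-16-7-3-9-1-16 2-20 7-21-2-18 8-5 5"/><path d="M527 506l-34 9-4 4-2 8"/><path d="M17 502l4 1 16-14 20-9 17-15 13-4 6 0 5 2 17 18 19 5 12 15 7 4 9-4 16-15 15 6 8 0 8-3 16-11 8-2 9 0 21 9 8 1 8-4 22-17 16-3 3-9 4-35-3-12-27-37-10-11-19-15-8-21-18-25 2-7 14-19 18-5 22-2 7-3 3-4 1-4-1-3-11-7-10-12-9-6-6-4-6 0-16 10-14 7-7 1-13-4-10 1-28 9-30 3-20 10-7 2-5-2-6-5-19-34-6-6-7-5-12-4-13 0-5 2-7 9-3 1-18-7"/><path d="M328 485l6 1 3-3 0-2-7-8-8-3 0 7z"/><path d="M527 453l-26 2-28-9-12-1-6 2-4 3-4 11 2 4 2 1 27-2 13 3 10 8 8 20 6 3 12 3"/><path d="M485 273l6-1 2-2 0-3-3-2-5 1-3 4z"/><path d="M17 158l9-4 13-15 18-32 3-13 1-15-3-20-4-6-5-5-6-1-8 1-18 8"/><path d="M527 47l-8-2-9-12-14-12-2-4"/><path d="M298 17l5 22-2 35 23 33 3 10-2 19-10 21-2 10 2 47 2 8 3 5 6 3 8 1 19-10 12 6 8 2 57 0 19-6 21-12 12 0 23 6 7 5 3 7-1 16 1 8 7 12 5 3"/></g><g data-elev="1280"><path d="M257 459l6-1 3-8-6-32 2-23-1-9-6-14-5-8-7-6-13-7-3-17-2-2-4 1-15 10-13 5-15 12-9 6-8 2-6-1-3-4-2-5-2-24 2-11 12-30-1-7-7-6-9-2-10 2-18 8-8-1-9-8-9-18-5-7-12-11-3 0-4 2-8 10-3 10 2 11 12 14 2 4-2 7-8 10 0 10 12 25 13 19 10 9 14 3 5 5 1 5-2 6-12 13-2 5 0 23 12 15 5 5 5 2 7 0 7-2 9-19 19-12 7-8 33-46 8-7 8-2 5 2 8 7 8 10 5 47-1 21 4 8z"/><path d="M527 99l-6 5-21 26-6 12-2 15 3 10 3 4 5 3 7-1 17-8"/><path d="M335 17l-11 30-1 10 8 14 3 15 12 23 4 23 13 25 4 3 4 0 26-5 40 2 22-2 5-2 1-6-2-6-22-24-6-3-16-2-14-5-15-3-9-6-4-7 0-6 7-18 0-6-17-22-14-14-4-8"/></g>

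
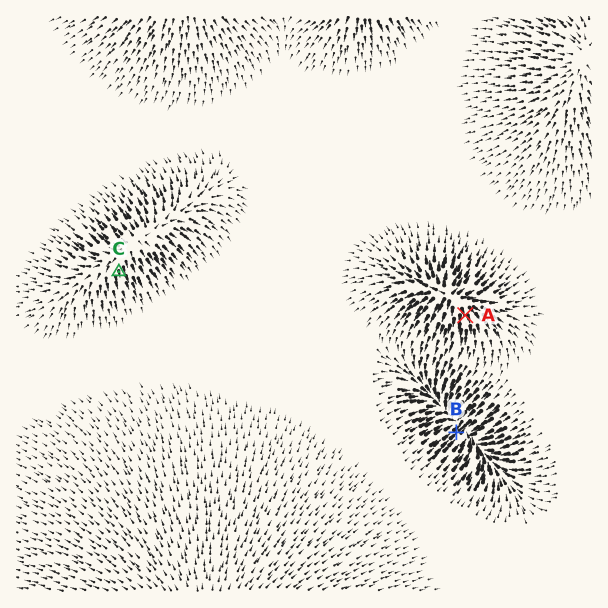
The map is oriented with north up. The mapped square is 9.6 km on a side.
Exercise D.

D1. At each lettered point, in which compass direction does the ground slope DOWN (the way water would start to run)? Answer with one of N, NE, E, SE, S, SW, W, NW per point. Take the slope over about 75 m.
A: S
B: NE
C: S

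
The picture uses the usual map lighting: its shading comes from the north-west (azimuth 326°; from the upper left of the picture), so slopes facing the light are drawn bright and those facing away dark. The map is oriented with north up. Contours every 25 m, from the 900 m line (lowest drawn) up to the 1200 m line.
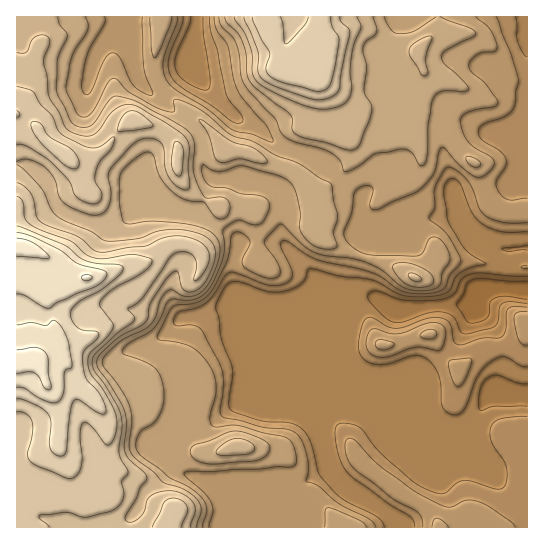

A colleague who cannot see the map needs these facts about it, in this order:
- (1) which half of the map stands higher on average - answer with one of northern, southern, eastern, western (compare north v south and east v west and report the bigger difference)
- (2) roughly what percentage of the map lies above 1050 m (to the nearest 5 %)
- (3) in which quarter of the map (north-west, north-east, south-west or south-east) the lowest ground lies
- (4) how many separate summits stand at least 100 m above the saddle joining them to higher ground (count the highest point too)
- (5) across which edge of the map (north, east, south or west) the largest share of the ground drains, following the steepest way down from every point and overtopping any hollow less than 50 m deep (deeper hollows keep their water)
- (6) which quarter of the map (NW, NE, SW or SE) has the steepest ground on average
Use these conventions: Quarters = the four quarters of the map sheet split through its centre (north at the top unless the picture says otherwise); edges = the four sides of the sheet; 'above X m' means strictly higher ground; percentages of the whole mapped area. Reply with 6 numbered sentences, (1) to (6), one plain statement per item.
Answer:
(1) The western half stands higher on average than the eastern half.
(2) About 30 % of the map lies above 1050 m.
(3) Look to the south-east quarter for the lowest ground.
(4) Counting only tops that stand 100 m proud, the map has 2 summits.
(5) Most of the ground drains across the eastern edge.
(6) Slopes are steepest in the north-west quarter.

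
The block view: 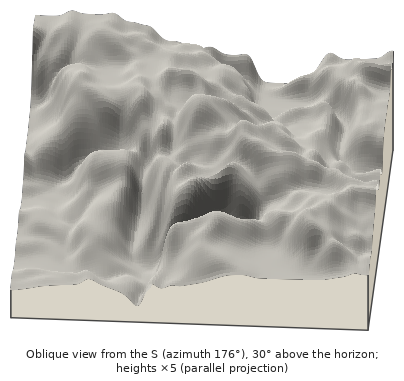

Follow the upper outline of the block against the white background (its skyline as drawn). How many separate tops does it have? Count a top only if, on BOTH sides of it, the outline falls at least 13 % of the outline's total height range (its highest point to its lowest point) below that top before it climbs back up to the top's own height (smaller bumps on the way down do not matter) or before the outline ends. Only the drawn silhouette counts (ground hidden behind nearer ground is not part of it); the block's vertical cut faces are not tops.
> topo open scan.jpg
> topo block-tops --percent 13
1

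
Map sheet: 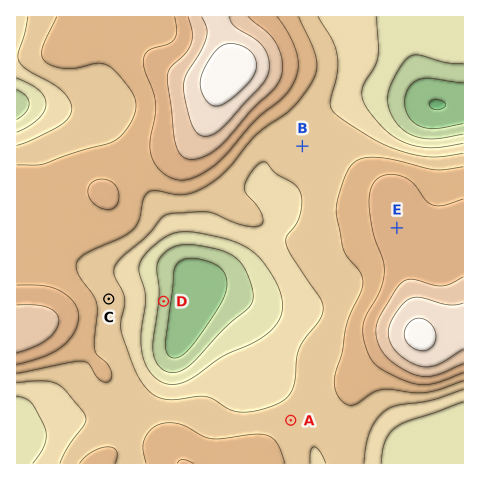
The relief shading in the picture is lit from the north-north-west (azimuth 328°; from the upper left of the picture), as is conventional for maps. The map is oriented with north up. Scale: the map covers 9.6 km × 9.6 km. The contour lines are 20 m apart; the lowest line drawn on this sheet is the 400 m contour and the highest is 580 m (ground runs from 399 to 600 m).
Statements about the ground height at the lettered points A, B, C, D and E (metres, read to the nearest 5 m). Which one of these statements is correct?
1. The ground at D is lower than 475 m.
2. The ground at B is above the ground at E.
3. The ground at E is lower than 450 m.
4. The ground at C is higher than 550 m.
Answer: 1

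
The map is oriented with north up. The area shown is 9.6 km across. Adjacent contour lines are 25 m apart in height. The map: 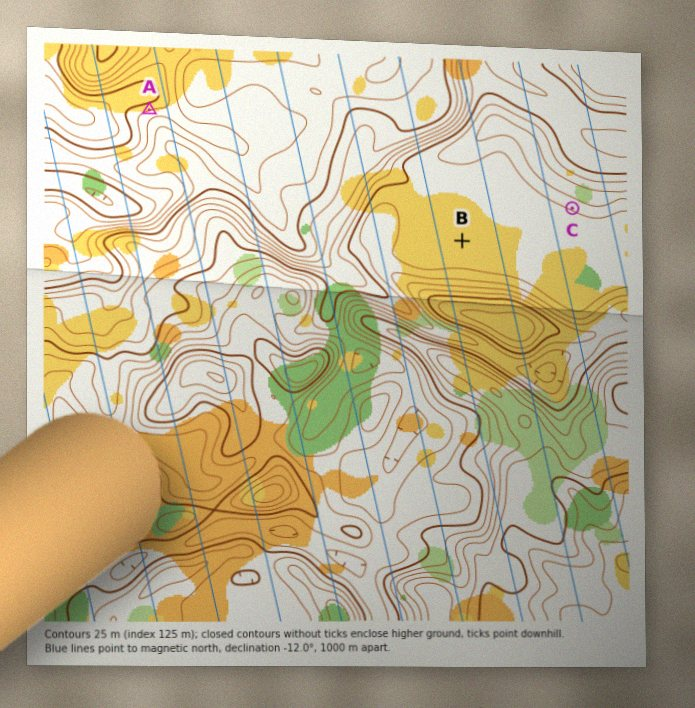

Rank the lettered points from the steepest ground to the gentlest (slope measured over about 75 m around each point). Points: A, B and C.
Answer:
A C B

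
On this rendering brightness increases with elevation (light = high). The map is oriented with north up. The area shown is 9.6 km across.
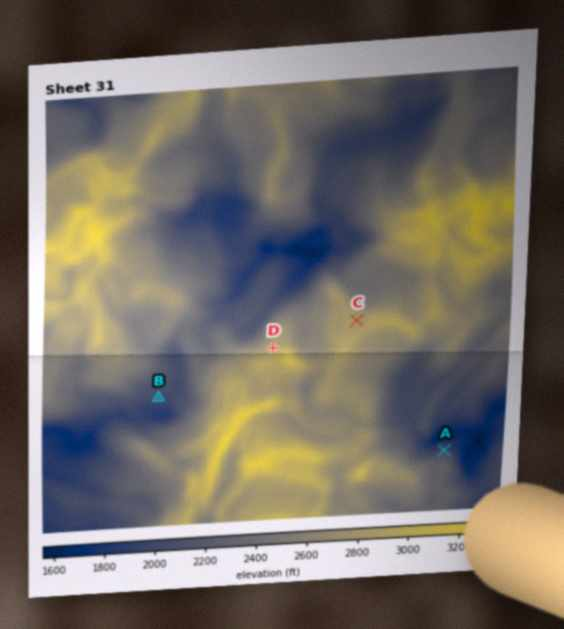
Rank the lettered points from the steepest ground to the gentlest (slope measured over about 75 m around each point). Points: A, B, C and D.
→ A D B C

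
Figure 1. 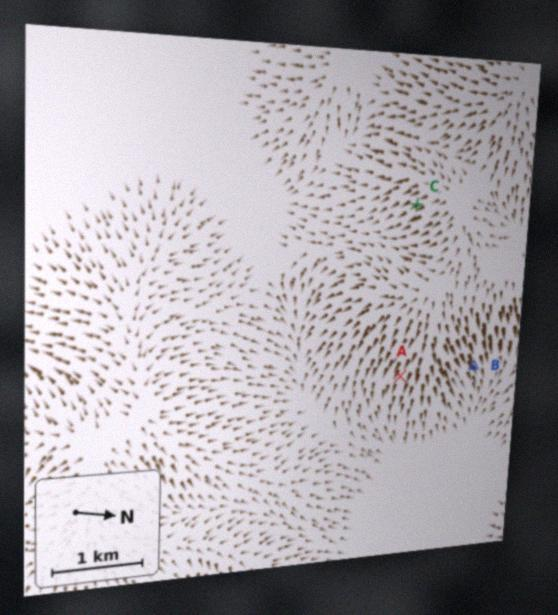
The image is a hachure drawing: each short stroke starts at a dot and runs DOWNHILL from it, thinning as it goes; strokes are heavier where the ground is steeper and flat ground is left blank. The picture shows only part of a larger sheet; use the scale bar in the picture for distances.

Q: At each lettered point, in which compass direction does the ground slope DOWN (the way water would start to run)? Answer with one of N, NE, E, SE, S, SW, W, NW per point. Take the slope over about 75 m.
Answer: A E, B NE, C SE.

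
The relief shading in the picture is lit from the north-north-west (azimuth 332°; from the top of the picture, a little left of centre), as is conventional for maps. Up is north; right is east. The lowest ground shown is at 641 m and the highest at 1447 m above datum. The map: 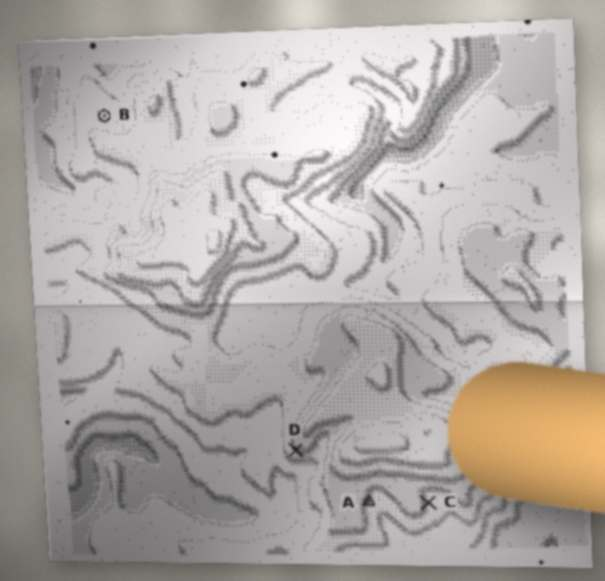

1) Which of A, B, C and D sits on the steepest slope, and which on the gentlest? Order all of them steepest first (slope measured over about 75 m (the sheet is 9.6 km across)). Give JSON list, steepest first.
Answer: ["D", "A", "C", "B"]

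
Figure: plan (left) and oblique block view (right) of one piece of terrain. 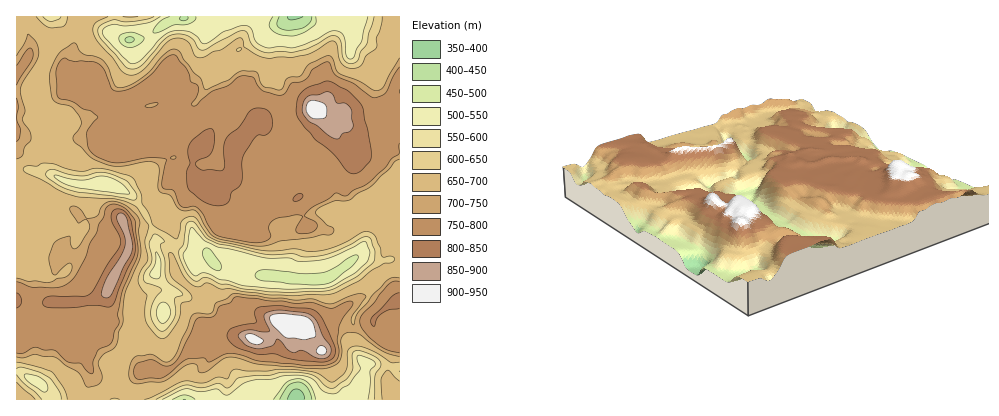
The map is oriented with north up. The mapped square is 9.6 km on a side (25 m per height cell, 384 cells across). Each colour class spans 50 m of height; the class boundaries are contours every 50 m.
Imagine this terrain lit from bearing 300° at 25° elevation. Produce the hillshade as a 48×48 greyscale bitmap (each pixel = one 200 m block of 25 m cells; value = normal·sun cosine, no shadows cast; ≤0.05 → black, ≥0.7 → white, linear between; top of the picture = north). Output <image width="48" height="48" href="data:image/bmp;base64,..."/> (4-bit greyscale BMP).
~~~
<image width="48" height="48" href="data:image/bmp;base64,Qk32BAAAAAAAAHYAAAAoAAAAMAAAADAAAAABAAQAAAAAAIAEAAATCwAAEwsAABAAAAAAAAAAAAAAABEREQAiIiIAMzMzAERERABVVVUAZmZmAHd3dwCIiIgAmZmZAKqqqgC7u7sAzMzMAN3d3QDu7u4A////AJl3q7qHd4mIdAAlZndniIcyabyFeJvcqWeJu6qXd4mGZjEUZEdUaIhROLyVNorcqVaJqpqnZ4qmVTNWZUZTRVVTFHmXMlrdmXaImYmXZ4vah2M3llZ2ZUMiIjRWU0jdl2ZniYeFWJvduapUiENmdlVENDMQI0espjRniZd1NYm8ua7XZ3NGdlVnZncwATeJh1VniZh2Q1iZqZzsh4hndlV4d5lhA1eIh3d4mZmIdDaZiavuqJmbuXZ4h3djJXmZiIh4mZmYhSWJiMzOyZms26qZiGVVRpqZiIiImZmZhzN4Zs7e66mZq8ypmXVWVruYiJmIiImZh0R3Ra7d3Nypms7Luod4Za65iImZiIiIhzN3RIzbq+7KqrzLvLqbtm3qmImZmZmZlSJ4U3vLqq3tu7vMvcqs3IntqZmru6mbxgBYhmi7qZvMu7vMzdzd3LrP2omrvNua2yAmiamZu5mpq7u7u7zf/sqt/qq6qs25zWABStp2q5qqh3iZmHd77/6qzJmqmJ3KrbIAGNtViZqpmHd3d2ZVjO/rqpmbqIvLq9cAFspGd5qYh2VWdlVURr3smZmbuYrLqtsQJ8g1d3dmZVREV2VCI2vcmJmauonMmcwwJ6lEd2VERENFVmd2Qie7mYmZq5m9ubowNphDmodWZmVndlVmdkWamYmZmqmcyrgiZ4hErLmIiHVpqnVneIeJmYmZmamb3ccjeYhlnLmIiHVWipd4iImZmZmJmrmK7shHmZl1i6mYiIh2ZlRoiImZmZmJmaqa3rmamZuneYiIiZmIh2MkZniJmZmZmaq7u7vMqYq5iYiImZmZmYdEVDaIiZmZiImqqqu7rJiqmZh4iZmZmZiHdjJHiZmHZ4dmZ4mZrcmqmZmIiZmZmZmIiHQTeHh2Z3ZURVZ4nNuqmZmYiZmZmZmZmIhRJmd3d4iHZlREabu6mJmYiZmZmZmZmYiFEUaIiImZh3ZVVniqiImYeJmZmZmZmYeIU0WJiJm7mZmIiHeKmImoeJmZmZmZmIeIdlV5mbu7qZmZmZiJmYmqh4iZmZmYiHeIhlZ4mazMqZmZmZmZmZmal3iJmZmYd3eIh0aJmZvMupmZmZmZmZiZqod5qpiIdmeJiEaJmZqqqpmZmqmZqZmZqph4rKh4hmeJh0WJiImYmYh3mrmIq5mZmZmIrdl4l2iZiFaKqHiIiZmHeKqGjLmZmZmqreuYiIirqFeay5iZiKzKd4mXaty5mIm9y8y5iYedyjWbzKmZhXzvyYiHZ73tpmm93MupmYic7BN726mZdWnP/Jl2d5reyGirzeyXeama72JK3KqpdWe+/8l1eZmbupiZrN2larqZzsY33amphmae//pmmpmZmaqqq83GOO2prOpWrbiJhmir7/yGi8qZmJvLzd24Nt65mtt3m7mIZme8z/ynau3Jdoq7vN7pRb7KmbqImamFRmWKrP64eL3shXiavMzsd63amamJqqmFJGVFVr3LqZq8p3Z5vey7mKzbmZl4vbmHMlUzMlm9ypmaqYVHrP6pmZzsqQ=="/>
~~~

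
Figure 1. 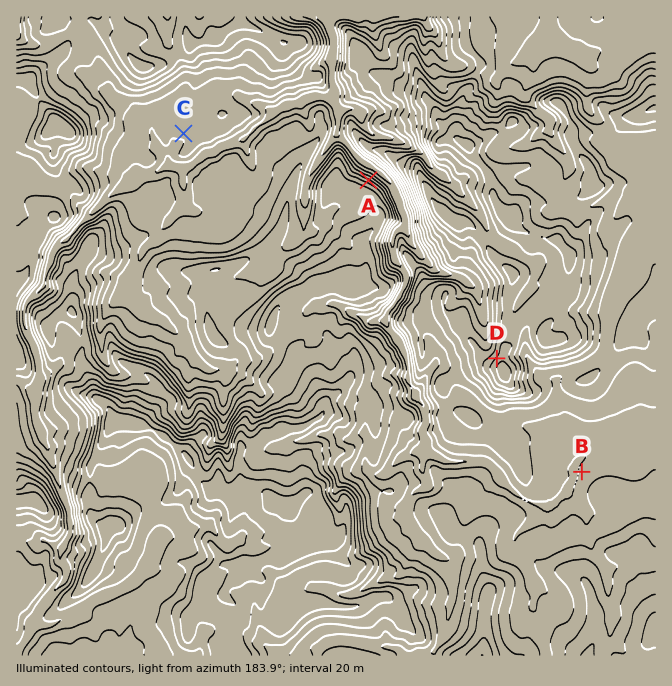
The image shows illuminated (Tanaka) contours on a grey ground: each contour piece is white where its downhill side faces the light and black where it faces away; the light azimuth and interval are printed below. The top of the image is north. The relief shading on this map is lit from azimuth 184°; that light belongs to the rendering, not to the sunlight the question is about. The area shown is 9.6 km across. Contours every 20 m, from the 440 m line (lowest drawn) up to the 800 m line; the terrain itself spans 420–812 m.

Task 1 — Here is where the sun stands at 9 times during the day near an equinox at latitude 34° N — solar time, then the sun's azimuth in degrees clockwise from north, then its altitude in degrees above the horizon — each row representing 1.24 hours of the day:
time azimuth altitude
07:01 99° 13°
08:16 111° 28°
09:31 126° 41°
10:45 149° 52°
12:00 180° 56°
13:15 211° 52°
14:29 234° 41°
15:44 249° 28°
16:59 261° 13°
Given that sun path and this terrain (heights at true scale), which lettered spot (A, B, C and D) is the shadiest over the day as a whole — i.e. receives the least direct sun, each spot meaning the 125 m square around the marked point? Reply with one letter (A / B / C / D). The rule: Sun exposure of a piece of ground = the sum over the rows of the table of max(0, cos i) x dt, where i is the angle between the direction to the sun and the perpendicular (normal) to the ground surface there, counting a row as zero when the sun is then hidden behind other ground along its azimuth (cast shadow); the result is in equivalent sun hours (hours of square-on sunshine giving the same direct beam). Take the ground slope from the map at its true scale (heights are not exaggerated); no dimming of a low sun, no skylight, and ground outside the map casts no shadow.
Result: A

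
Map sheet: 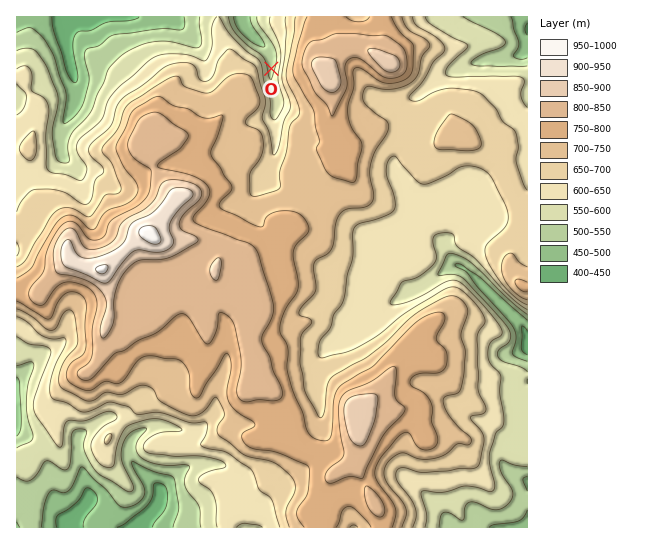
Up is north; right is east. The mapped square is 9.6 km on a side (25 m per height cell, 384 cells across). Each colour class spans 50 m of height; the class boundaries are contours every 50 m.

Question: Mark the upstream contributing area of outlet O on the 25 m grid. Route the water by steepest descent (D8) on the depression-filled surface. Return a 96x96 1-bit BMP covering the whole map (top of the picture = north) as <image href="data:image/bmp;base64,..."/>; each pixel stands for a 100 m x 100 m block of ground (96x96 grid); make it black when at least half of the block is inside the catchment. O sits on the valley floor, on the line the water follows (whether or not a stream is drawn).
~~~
<image width="96" height="96" href="data:image/bmp;base64,Qk2+BAAAAAAAAD4AAAAoAAAAYAAAAGAAAAABAAEAAAAAAIAEAAATCwAAEwsAAAIAAAAAAAAA////AAAAAAAAAAAAAAAAAAAAAAAAAAAAAAAAAAAAAAAAAAAAAAAAAAAAAAAAAAAAAAAAAAAAAAAAAAAAAAAAAAAAAAAAAAAAAAAAAAAAAAAAAAAAAAAAAAAAAAAAAAAAAAAAAAAAAAAAAAAAAAAAAAAAAAAAAAAAAAAAAAAAAAAAAAAAAAAAAAAAAAAAAAAAAAAAAAAAAAAAAAAAAAAAAAAAAAAAAAAAAAAAAAAAAAAAAAAAAAAAAAAAAAAAAAAAAAAAAAAAAAAAAAAAAAAAAAAAAAAAAAAAAAAAAAAAAAAAAAAAAAAAAAAAAAAAAAAAAAAAAAAAAAAAAAAAAAAAAAAAAAAAAAAAAAAAAAAAAAAAAAAAAAAAAAAAAAAAAAAAAAAAAAAAAAAAAAAAAAAAAAAAAAAAAAAAAAAAAAAAAAAAAAAAAAAAAAAAAAAAAAAAAAAAAAAAAAAAAAAAAAAAAAAAAAAAAAAAAAAAAAAAAAAAAAAAAAAAAAAAAAAAAAAAAAAAAAAAAAAAAAAAAAAAAAAAAAAAAAAAAAAAAAAAAAAAAAAAAAAAAAAAAAAAAAAAAAAAAAAAAAAAAAAAAAAAAAAAAAAAAAAAAAAAAAAAAAAAAAAAAAAAAAAAAAAAAAAAAAAAAAAAAAAAAAAAAAAAAAAAAAAAAAAAAAAAAAAAAAAAAAAAAEAAAAAAAAAAAAAAAOAAAAAAAAAAAAAAAfAAAAAAAAAAAAAAA/gAAAAAAAAAAAAAA/AAAAAAAAAAAAAAB/AAAAAAAAAAAAAAB/AAAAAAAAAAAAAAA/AAAAAAAAAAAAAAA/gAAAAAAAAAAAAAA/+AAAAAAAAAAAAAB//AAAAAAAAAAAAAH//AAAAAAAAAAAA////gAAAAAAAAAAB////gAAAAAAAAAAA////wAAAAAAAAAAAf///+AAAAAAAAAAAP////AAAAAAAAAAAP////gAAAAAAAAAAH////wAAAAAAAAAAD////wAAAAAAAAAAD////4AAAAAAAAAAH////8AAAAAAAAAAP////+AAAAAAAAAAf////+AAAAAAAAAA/////+AAAAAAAAAA//////AAAAAAAAAB//////AAAAAAAAAB//////AAAAAAAAAB//////gAAAAAAAAB//////AAAAAAAAAB//////AAAAAAAAAAD////+AAAAAAAAAAAD///8AAAAAAAAAAAB///8AAAAAAAAAAAA///4AAAAAAAAAAAAf//4AAAAAAAAAAAAP//4AAAAAAAAAAAAD//4AAAAAAAAAAAAB//4AAAAAAAAAAAAB//4AAAAAAAAAAAAB//4AAAAAAAAAAAAB//4AAAAAAAAAAAAB//4AAAAAAAAAAAAA//wAAAAAAAAAAAAAABgAAAAAAAAAAAAAAAAAAAAAAAAAAAAAAAAAAAAAAAAAAAAAAAAAAAAAAAAAAAAAAAAAAAAAAAAAAAAAAAAAAAAAAAAAAAAAAAAAAAAAAAAAAAAAAAAAAAAAAAAAAAAAAAAAAAAAAAAAAAAAAAAAAAAAA="/>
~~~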